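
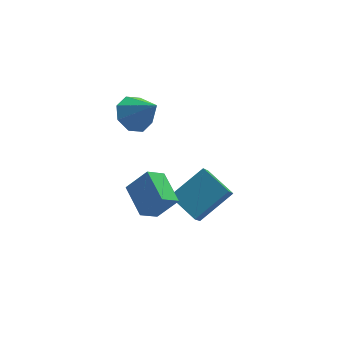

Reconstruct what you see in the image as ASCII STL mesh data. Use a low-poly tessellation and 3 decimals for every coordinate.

solid 
facet normal -0.341 -0.527 0.778
outer loop
vertex 3.036 -1.24 -2.923
vertex 2.276 0.172 -2.3
vertex 1.253 -1.714 -4.026
endloop
endfacet
facet normal 0.442 -0.821 -0.362
outer loop
vertex 1.784 -0.892 -5.24
vertex 3.036 -1.24 -2.923
vertex 1.253 -1.714 -4.026
endloop
endfacet
facet normal -0.341 -0.527 0.778
outer loop
vertex 1.253 -1.714 -4.026
vertex 2.276 0.172 -2.3
vertex 0.492 -0.303 -3.403
endloop
endfacet
facet normal -0.830 -0.221 -0.513
outer loop
vertex 0.492 -0.303 -3.403
vertex 1.784 -0.892 -5.24
vertex 1.253 -1.714 -4.026
endloop
endfacet
facet normal 0.830 0.221 0.512
outer loop
vertex 3.036 -1.24 -2.923
vertex 2.807 0.994 -3.514
vertex 2.276 0.172 -2.3
endloop
endfacet
facet normal 0.442 -0.820 -0.362
outer loop
vertex 3.568 -0.417 -4.137
vertex 3.036 -1.24 -2.923
vertex 1.784 -0.892 -5.24
endloop
endfacet
facet normal 0.829 0.221 0.513
outer loop
vertex 3.568 -0.417 -4.137
vertex 2.807 0.994 -3.514
vertex 3.036 -1.24 -2.923
endloop
endfacet
facet normal -0.442 0.821 0.362
outer loop
vertex 2.276 0.172 -2.3
vertex 2.807 0.994 -3.514
vertex 0.492 -0.303 -3.403
endloop
endfacet
facet normal -0.830 -0.220 -0.513
outer loop
vertex 1.024 0.52 -4.617
vertex 1.784 -0.892 -5.24
vertex 0.492 -0.303 -3.403
endloop
endfacet
facet normal -0.442 0.820 0.362
outer loop
vertex 0.492 -0.303 -3.403
vertex 2.807 0.994 -3.514
vertex 1.024 0.52 -4.617
endloop
endfacet
facet normal 0.341 0.527 -0.778
outer loop
vertex 1.024 0.52 -4.617
vertex 3.568 -0.417 -4.137
vertex 1.784 -0.892 -5.24
endloop
endfacet
facet normal 0.341 0.528 -0.778
outer loop
vertex 2.807 0.994 -3.514
vertex 3.568 -0.417 -4.137
vertex 1.024 0.52 -4.617
endloop
endfacet
facet normal -0.749 -0.234 0.619
outer loop
vertex -0.731 -3.022 -0.352
vertex -0.889 -1.365 0.082
vertex -1.688 -2.829 -1.437
endloop
endfacet
facet normal 0.092 -0.963 -0.253
outer loop
vertex -0.811 -2.555 -2.162
vertex -0.731 -3.022 -0.352
vertex -1.688 -2.829 -1.437
endloop
endfacet
facet normal -0.750 -0.233 0.619
outer loop
vertex -1.688 -2.829 -1.437
vertex -0.889 -1.365 0.082
vertex -1.846 -1.172 -1.004
endloop
endfacet
facet normal -0.656 0.132 -0.743
outer loop
vertex -1.846 -1.172 -1.004
vertex -0.811 -2.555 -2.162
vertex -1.688 -2.829 -1.437
endloop
endfacet
facet normal 0.656 -0.132 0.743
outer loop
vertex -0.731 -3.022 -0.352
vertex -0.012 -1.091 -0.643
vertex -0.889 -1.365 0.082
endloop
endfacet
facet normal 0.092 -0.963 -0.253
outer loop
vertex 0.146 -2.748 -1.076
vertex -0.731 -3.022 -0.352
vertex -0.811 -2.555 -2.162
endloop
endfacet
facet normal 0.655 -0.132 0.744
outer loop
vertex 0.146 -2.748 -1.076
vertex -0.012 -1.091 -0.643
vertex -0.731 -3.022 -0.352
endloop
endfacet
facet normal -0.092 0.963 0.252
outer loop
vertex -0.889 -1.365 0.082
vertex -0.012 -1.091 -0.643
vertex -1.846 -1.172 -1.004
endloop
endfacet
facet normal -0.655 0.132 -0.744
outer loop
vertex -0.969 -0.898 -1.728
vertex -0.811 -2.555 -2.162
vertex -1.846 -1.172 -1.004
endloop
endfacet
facet normal -0.092 0.963 0.253
outer loop
vertex -1.846 -1.172 -1.004
vertex -0.012 -1.091 -0.643
vertex -0.969 -0.898 -1.728
endloop
endfacet
facet normal 0.750 0.234 -0.619
outer loop
vertex -0.969 -0.898 -1.728
vertex 0.146 -2.748 -1.076
vertex -0.811 -2.555 -2.162
endloop
endfacet
facet normal 0.749 0.233 -0.620
outer loop
vertex -0.012 -1.091 -0.643
vertex 0.146 -2.748 -1.076
vertex -0.969 -0.898 -1.728
endloop
endfacet
facet normal -0.409 0.533 -0.740
outer loop
vertex 0.299 1.672 0.418
vertex -0.463 1.948 1.038
vertex 0.454 2.331 0.807
endloop
endfacet
facet normal 0.979 -0.189 -0.070
outer loop
vertex 0.299 1.672 0.418
vertex 0.454 2.331 0.807
vertex 0.303 0.952 2.422
endloop
endfacet
facet normal -0.409 0.533 -0.741
outer loop
vertex 0.454 2.331 0.807
vertex -0.463 1.948 1.038
vertex 0.072 2.766 1.331
endloop
endfacet
facet normal 0.872 0.329 0.362
outer loop
vertex 0.454 2.331 0.807
vertex 0.072 2.766 1.331
vertex 0.303 0.952 2.422
endloop
endfacet
facet normal -0.409 0.533 -0.741
outer loop
vertex 0.072 2.766 1.331
vertex -0.463 1.948 1.038
vertex -0.623 2.722 1.683
endloop
endfacet
facet normal 0.361 0.514 0.778
outer loop
vertex 0.072 2.766 1.331
vertex -0.623 2.722 1.683
vertex 0.303 0.952 2.422
endloop
endfacet
facet normal -0.409 0.533 -0.741
outer loop
vertex -0.623 2.722 1.683
vertex -0.463 1.948 1.038
vertex -1.224 2.225 1.657
endloop
endfacet
facet normal -0.253 0.257 0.933
outer loop
vertex -0.623 2.722 1.683
vertex -1.224 2.225 1.657
vertex 0.303 0.952 2.422
endloop
endfacet
facet normal -0.409 0.533 -0.741
outer loop
vertex -1.224 2.225 1.657
vertex -0.463 1.948 1.038
vertex -1.379 1.566 1.269
endloop
endfacet
facet normal -0.611 -0.290 0.737
outer loop
vertex -1.224 2.225 1.657
vertex -1.379 1.566 1.269
vertex 0.303 0.952 2.422
endloop
endfacet
facet normal -0.409 0.533 -0.740
outer loop
vertex -1.379 1.566 1.269
vertex -0.463 1.948 1.038
vertex -0.998 1.131 0.745
endloop
endfacet
facet normal -0.504 -0.808 0.305
outer loop
vertex -1.379 1.566 1.269
vertex -0.998 1.131 0.745
vertex 0.303 0.952 2.422
endloop
endfacet
facet normal -0.409 0.533 -0.740
outer loop
vertex -0.998 1.131 0.745
vertex -0.463 1.948 1.038
vertex -0.302 1.175 0.392
endloop
endfacet
facet normal 0.006 -0.994 -0.111
outer loop
vertex -0.998 1.131 0.745
vertex -0.302 1.175 0.392
vertex 0.303 0.952 2.422
endloop
endfacet
facet normal -0.409 0.533 -0.740
outer loop
vertex -0.302 1.175 0.392
vertex -0.463 1.948 1.038
vertex 0.299 1.672 0.418
endloop
endfacet
facet normal 0.621 -0.737 -0.266
outer loop
vertex -0.302 1.175 0.392
vertex 0.299 1.672 0.418
vertex 0.303 0.952 2.422
endloop
endfacet

endsolid


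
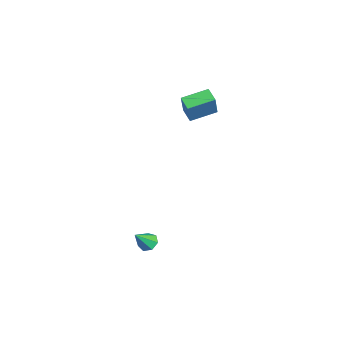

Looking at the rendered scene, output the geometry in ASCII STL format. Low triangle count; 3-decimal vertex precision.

solid 
facet normal -0.389 0.532 -0.752
outer loop
vertex 3.683 -2.117 -4.852
vertex 3.26 -1.8 -4.409
vertex 3.895 -1.614 -4.606
endloop
endfacet
facet normal 0.934 -0.298 -0.197
outer loop
vertex 3.683 -2.117 -4.852
vertex 3.895 -1.614 -4.606
vertex 3.86 -2.62 -3.251
endloop
endfacet
facet normal -0.389 0.533 -0.752
outer loop
vertex 3.895 -1.614 -4.606
vertex 3.26 -1.8 -4.409
vertex 3.629 -1.251 -4.211
endloop
endfacet
facet normal 0.894 0.348 0.282
outer loop
vertex 3.895 -1.614 -4.606
vertex 3.629 -1.251 -4.211
vertex 3.86 -2.62 -3.251
endloop
endfacet
facet normal -0.390 0.533 -0.751
outer loop
vertex 3.629 -1.251 -4.211
vertex 3.26 -1.8 -4.409
vertex 3.085 -1.302 -3.965
endloop
endfacet
facet normal 0.289 0.582 0.760
outer loop
vertex 3.629 -1.251 -4.211
vertex 3.085 -1.302 -3.965
vertex 3.86 -2.62 -3.251
endloop
endfacet
facet normal -0.388 0.534 -0.751
outer loop
vertex 3.085 -1.302 -3.965
vertex 3.26 -1.8 -4.409
vertex 2.673 -1.727 -4.054
endloop
endfacet
facet normal -0.423 0.226 0.877
outer loop
vertex 3.085 -1.302 -3.965
vertex 2.673 -1.727 -4.054
vertex 3.86 -2.62 -3.251
endloop
endfacet
facet normal -0.389 0.532 -0.752
outer loop
vertex 2.673 -1.727 -4.054
vertex 3.26 -1.8 -4.409
vertex 2.704 -2.208 -4.41
endloop
endfacet
facet normal -0.707 -0.449 0.546
outer loop
vertex 2.673 -1.727 -4.054
vertex 2.704 -2.208 -4.41
vertex 3.86 -2.62 -3.251
endloop
endfacet
facet normal -0.389 0.532 -0.752
outer loop
vertex 2.704 -2.208 -4.41
vertex 3.26 -1.8 -4.409
vertex 3.153 -2.381 -4.765
endloop
endfacet
facet normal -0.349 -0.937 0.015
outer loop
vertex 2.704 -2.208 -4.41
vertex 3.153 -2.381 -4.765
vertex 3.86 -2.62 -3.251
endloop
endfacet
facet normal -0.389 0.532 -0.752
outer loop
vertex 3.153 -2.381 -4.765
vertex 3.26 -1.8 -4.409
vertex 3.683 -2.117 -4.852
endloop
endfacet
facet normal 0.381 -0.869 -0.315
outer loop
vertex 3.153 -2.381 -4.765
vertex 3.683 -2.117 -4.852
vertex 3.86 -2.62 -3.251
endloop
endfacet
facet normal -0.873 -0.296 0.386
outer loop
vertex -1.939 0.689 4.66
vertex -2.321 2.391 5.101
vertex -2.719 0.924 3.077
endloop
endfacet
facet normal 0.212 -0.946 -0.245
outer loop
vertex -1.819 1.229 2.679
vertex -1.939 0.689 4.66
vertex -2.719 0.924 3.077
endloop
endfacet
facet normal -0.873 -0.296 0.386
outer loop
vertex -2.719 0.924 3.077
vertex -2.321 2.391 5.101
vertex -3.101 2.626 3.518
endloop
endfacet
facet normal -0.438 0.132 -0.889
outer loop
vertex -3.101 2.626 3.518
vertex -1.819 1.229 2.679
vertex -2.719 0.924 3.077
endloop
endfacet
facet normal 0.438 -0.132 0.889
outer loop
vertex -1.939 0.689 4.66
vertex -1.421 2.696 4.703
vertex -2.321 2.391 5.101
endloop
endfacet
facet normal 0.212 -0.946 -0.245
outer loop
vertex -1.039 0.994 4.262
vertex -1.939 0.689 4.66
vertex -1.819 1.229 2.679
endloop
endfacet
facet normal 0.438 -0.132 0.889
outer loop
vertex -1.039 0.994 4.262
vertex -1.421 2.696 4.703
vertex -1.939 0.689 4.66
endloop
endfacet
facet normal -0.212 0.946 0.245
outer loop
vertex -2.321 2.391 5.101
vertex -1.421 2.696 4.703
vertex -3.101 2.626 3.518
endloop
endfacet
facet normal -0.438 0.132 -0.889
outer loop
vertex -2.201 2.931 3.12
vertex -1.819 1.229 2.679
vertex -3.101 2.626 3.518
endloop
endfacet
facet normal -0.212 0.946 0.245
outer loop
vertex -3.101 2.626 3.518
vertex -1.421 2.696 4.703
vertex -2.201 2.931 3.12
endloop
endfacet
facet normal 0.873 0.296 -0.386
outer loop
vertex -2.201 2.931 3.12
vertex -1.039 0.994 4.262
vertex -1.819 1.229 2.679
endloop
endfacet
facet normal 0.873 0.296 -0.386
outer loop
vertex -1.421 2.696 4.703
vertex -1.039 0.994 4.262
vertex -2.201 2.931 3.12
endloop
endfacet

endsolid


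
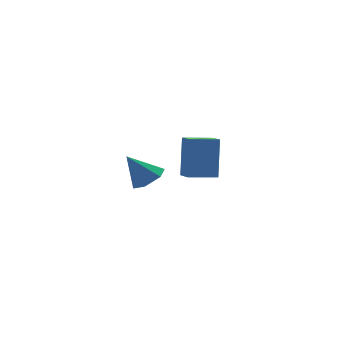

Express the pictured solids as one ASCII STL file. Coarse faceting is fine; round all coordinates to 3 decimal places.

solid 
facet normal 0.528 -0.253 -0.811
outer loop
vertex -1.485 -1.862 1.221
vertex -2.103 -1.801 0.8
vertex -1.659 -1.205 0.903
endloop
endfacet
facet normal 0.526 0.479 0.702
outer loop
vertex -1.485 -1.862 1.221
vertex -1.659 -1.205 0.903
vertex -2.857 -1.439 1.96
endloop
endfacet
facet normal 0.528 -0.253 -0.811
outer loop
vertex -1.659 -1.205 0.903
vertex -2.103 -1.801 0.8
vertex -2.277 -1.145 0.482
endloop
endfacet
facet normal -0.030 0.983 0.184
outer loop
vertex -1.659 -1.205 0.903
vertex -2.277 -1.145 0.482
vertex -2.857 -1.439 1.96
endloop
endfacet
facet normal 0.528 -0.253 -0.810
outer loop
vertex -2.277 -1.145 0.482
vertex -2.103 -1.801 0.8
vertex -2.72 -1.741 0.379
endloop
endfacet
facet normal -0.774 0.607 -0.183
outer loop
vertex -2.277 -1.145 0.482
vertex -2.72 -1.741 0.379
vertex -2.857 -1.439 1.96
endloop
endfacet
facet normal 0.528 -0.255 -0.810
outer loop
vertex -2.72 -1.741 0.379
vertex -2.103 -1.801 0.8
vertex -2.547 -2.397 0.698
endloop
endfacet
facet normal -0.963 -0.269 -0.032
outer loop
vertex -2.72 -1.741 0.379
vertex -2.547 -2.397 0.698
vertex -2.857 -1.439 1.96
endloop
endfacet
facet normal 0.527 -0.254 -0.811
outer loop
vertex -2.547 -2.397 0.698
vertex -2.103 -1.801 0.8
vertex -1.929 -2.458 1.119
endloop
endfacet
facet normal -0.408 -0.773 0.486
outer loop
vertex -2.547 -2.397 0.698
vertex -1.929 -2.458 1.119
vertex -2.857 -1.439 1.96
endloop
endfacet
facet normal 0.527 -0.254 -0.811
outer loop
vertex -1.929 -2.458 1.119
vertex -2.103 -1.801 0.8
vertex -1.485 -1.862 1.221
endloop
endfacet
facet normal 0.337 -0.397 0.853
outer loop
vertex -1.929 -2.458 1.119
vertex -1.485 -1.862 1.221
vertex -2.857 -1.439 1.96
endloop
endfacet
facet normal -0.981 0.155 0.115
outer loop
vertex 1.963 3.211 0.445
vertex 2.085 4.179 0.183
vertex 1.659 2.726 -1.492
endloop
endfacet
facet normal -0.121 -0.958 0.259
outer loop
vertex 2.955 2.521 -1.643
vertex 1.963 3.211 0.445
vertex 1.659 2.726 -1.492
endloop
endfacet
facet normal -0.981 0.156 0.115
outer loop
vertex 1.659 2.726 -1.492
vertex 2.085 4.179 0.183
vertex 1.782 3.694 -1.754
endloop
endfacet
facet normal -0.150 -0.241 -0.959
outer loop
vertex 1.782 3.694 -1.754
vertex 2.955 2.521 -1.643
vertex 1.659 2.726 -1.492
endloop
endfacet
facet normal 0.150 0.241 0.959
outer loop
vertex 1.963 3.211 0.445
vertex 3.381 3.974 0.032
vertex 2.085 4.179 0.183
endloop
endfacet
facet normal -0.121 -0.958 0.259
outer loop
vertex 3.258 3.006 0.294
vertex 1.963 3.211 0.445
vertex 2.955 2.521 -1.643
endloop
endfacet
facet normal 0.150 0.241 0.959
outer loop
vertex 3.258 3.006 0.294
vertex 3.381 3.974 0.032
vertex 1.963 3.211 0.445
endloop
endfacet
facet normal 0.121 0.958 -0.259
outer loop
vertex 2.085 4.179 0.183
vertex 3.381 3.974 0.032
vertex 1.782 3.694 -1.754
endloop
endfacet
facet normal -0.150 -0.241 -0.959
outer loop
vertex 3.077 3.489 -1.905
vertex 2.955 2.521 -1.643
vertex 1.782 3.694 -1.754
endloop
endfacet
facet normal 0.121 0.958 -0.259
outer loop
vertex 1.782 3.694 -1.754
vertex 3.381 3.974 0.032
vertex 3.077 3.489 -1.905
endloop
endfacet
facet normal 0.981 -0.155 -0.115
outer loop
vertex 3.077 3.489 -1.905
vertex 3.258 3.006 0.294
vertex 2.955 2.521 -1.643
endloop
endfacet
facet normal 0.981 -0.156 -0.115
outer loop
vertex 3.381 3.974 0.032
vertex 3.258 3.006 0.294
vertex 3.077 3.489 -1.905
endloop
endfacet

endsolid


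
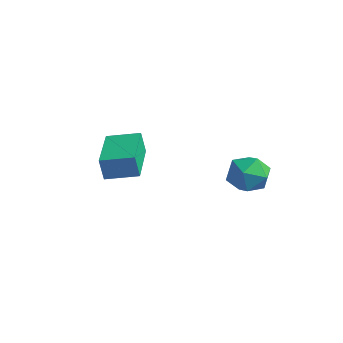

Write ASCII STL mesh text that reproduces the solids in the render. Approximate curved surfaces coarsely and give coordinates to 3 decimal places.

solid 
facet normal -0.010 0.772 0.635
outer loop
vertex 4.119 0.76 3.228
vertex 3.281 0.505 3.525
vertex 4.039 0.174 3.939
endloop
endfacet
facet normal 0.657 0.544 0.522
outer loop
vertex 4.119 0.76 3.228
vertex 4.039 0.174 3.939
vertex 4.679 0.026 3.288
endloop
endfacet
facet normal 0.789 0.588 -0.177
outer loop
vertex 4.119 0.76 3.228
vertex 4.679 0.026 3.288
vertex 4.317 0.266 2.471
endloop
endfacet
facet normal 0.204 0.843 -0.497
outer loop
vertex 4.119 0.76 3.228
vertex 4.317 0.266 2.471
vertex 3.453 0.562 2.618
endloop
endfacet
facet normal -0.289 0.957 0.005
outer loop
vertex 4.119 0.76 3.228
vertex 3.453 0.562 2.618
vertex 3.281 0.505 3.525
endloop
endfacet
facet normal 0.689 -0.144 0.710
outer loop
vertex 4.679 0.026 3.288
vertex 4.039 0.174 3.939
vertex 4.187 -0.682 3.622
endloop
endfacet
facet normal -0.389 0.226 0.893
outer loop
vertex 4.039 0.174 3.939
vertex 3.281 0.505 3.525
vertex 3.323 -0.386 3.769
endloop
endfacet
facet normal -0.842 0.525 -0.127
outer loop
vertex 3.281 0.505 3.525
vertex 3.453 0.562 2.618
vertex 2.961 -0.146 2.952
endloop
endfacet
facet normal -0.043 0.340 -0.939
outer loop
vertex 3.453 0.562 2.618
vertex 4.317 0.266 2.471
vertex 3.601 -0.294 2.301
endloop
endfacet
facet normal 0.904 -0.073 -0.422
outer loop
vertex 4.317 0.266 2.471
vertex 4.679 0.026 3.288
vertex 4.359 -0.625 2.715
endloop
endfacet
facet normal -0.204 -0.843 0.497
outer loop
vertex 3.521 -0.88 3.012
vertex 4.187 -0.682 3.622
vertex 3.323 -0.386 3.769
endloop
endfacet
facet normal -0.789 -0.588 0.177
outer loop
vertex 3.521 -0.88 3.012
vertex 3.323 -0.386 3.769
vertex 2.961 -0.146 2.952
endloop
endfacet
facet normal -0.657 -0.544 -0.522
outer loop
vertex 3.521 -0.88 3.012
vertex 2.961 -0.146 2.952
vertex 3.601 -0.294 2.301
endloop
endfacet
facet normal 0.010 -0.772 -0.635
outer loop
vertex 3.521 -0.88 3.012
vertex 3.601 -0.294 2.301
vertex 4.359 -0.625 2.715
endloop
endfacet
facet normal 0.289 -0.957 -0.005
outer loop
vertex 3.521 -0.88 3.012
vertex 4.359 -0.625 2.715
vertex 4.187 -0.682 3.622
endloop
endfacet
facet normal 0.043 -0.340 0.939
outer loop
vertex 3.323 -0.386 3.769
vertex 4.187 -0.682 3.622
vertex 4.039 0.174 3.939
endloop
endfacet
facet normal -0.904 0.073 0.422
outer loop
vertex 2.961 -0.146 2.952
vertex 3.323 -0.386 3.769
vertex 3.281 0.505 3.525
endloop
endfacet
facet normal -0.689 0.144 -0.710
outer loop
vertex 3.601 -0.294 2.301
vertex 2.961 -0.146 2.952
vertex 3.453 0.562 2.618
endloop
endfacet
facet normal 0.389 -0.226 -0.893
outer loop
vertex 4.359 -0.625 2.715
vertex 3.601 -0.294 2.301
vertex 4.317 0.266 2.471
endloop
endfacet
facet normal 0.842 -0.525 0.127
outer loop
vertex 4.187 -0.682 3.622
vertex 4.359 -0.625 2.715
vertex 4.679 0.026 3.288
endloop
endfacet
facet normal -0.686 0.727 -0.005
outer loop
vertex -1.389 -2.338 3.708
vertex -0.445 -1.446 3.945
vertex -1.257 -2.22 2.744
endloop
endfacet
facet normal -0.715 -0.675 -0.181
outer loop
vertex 0.245 -3.814 2.755
vertex -1.389 -2.338 3.708
vertex -1.257 -2.22 2.744
endloop
endfacet
facet normal -0.686 0.728 -0.006
outer loop
vertex -1.257 -2.22 2.744
vertex -0.445 -1.446 3.945
vertex -0.313 -1.329 2.981
endloop
endfacet
facet normal 0.134 0.120 -0.984
outer loop
vertex -0.313 -1.329 2.981
vertex 0.245 -3.814 2.755
vertex -1.257 -2.22 2.744
endloop
endfacet
facet normal -0.134 -0.120 0.984
outer loop
vertex -1.389 -2.338 3.708
vertex 1.057 -3.04 3.956
vertex -0.445 -1.446 3.945
endloop
endfacet
facet normal -0.715 -0.675 -0.180
outer loop
vertex 0.113 -3.931 3.719
vertex -1.389 -2.338 3.708
vertex 0.245 -3.814 2.755
endloop
endfacet
facet normal -0.134 -0.120 0.984
outer loop
vertex 0.113 -3.931 3.719
vertex 1.057 -3.04 3.956
vertex -1.389 -2.338 3.708
endloop
endfacet
facet normal 0.715 0.675 0.180
outer loop
vertex -0.445 -1.446 3.945
vertex 1.057 -3.04 3.956
vertex -0.313 -1.329 2.981
endloop
endfacet
facet normal 0.134 0.120 -0.984
outer loop
vertex 1.189 -2.922 2.992
vertex 0.245 -3.814 2.755
vertex -0.313 -1.329 2.981
endloop
endfacet
facet normal 0.715 0.675 0.181
outer loop
vertex -0.313 -1.329 2.981
vertex 1.057 -3.04 3.956
vertex 1.189 -2.922 2.992
endloop
endfacet
facet normal 0.686 -0.728 0.006
outer loop
vertex 1.189 -2.922 2.992
vertex 0.113 -3.931 3.719
vertex 0.245 -3.814 2.755
endloop
endfacet
facet normal 0.686 -0.728 0.005
outer loop
vertex 1.057 -3.04 3.956
vertex 0.113 -3.931 3.719
vertex 1.189 -2.922 2.992
endloop
endfacet

endsolid


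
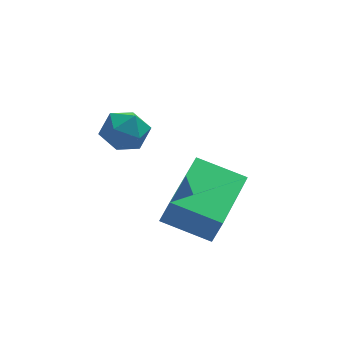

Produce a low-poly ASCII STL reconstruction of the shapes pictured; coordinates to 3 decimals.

solid 
facet normal -0.856 0.397 0.331
outer loop
vertex 1.301 0.009 -1.791
vertex 2.181 1.75 -1.603
vertex 1.083 0.205 -2.589
endloop
endfacet
facet normal -0.448 -0.889 -0.096
outer loop
vertex 2.239 -0.33 -3.037
vertex 1.301 0.009 -1.791
vertex 1.083 0.205 -2.589
endloop
endfacet
facet normal -0.856 0.397 0.332
outer loop
vertex 1.083 0.205 -2.589
vertex 2.181 1.75 -1.603
vertex 1.963 1.947 -2.401
endloop
endfacet
facet normal -0.257 0.231 -0.938
outer loop
vertex 1.963 1.947 -2.401
vertex 2.239 -0.33 -3.037
vertex 1.083 0.205 -2.589
endloop
endfacet
facet normal 0.257 -0.231 0.938
outer loop
vertex 1.301 0.009 -1.791
vertex 3.337 1.215 -2.051
vertex 2.181 1.75 -1.603
endloop
endfacet
facet normal -0.449 -0.888 -0.097
outer loop
vertex 2.457 -0.527 -2.239
vertex 1.301 0.009 -1.791
vertex 2.239 -0.33 -3.037
endloop
endfacet
facet normal 0.257 -0.231 0.939
outer loop
vertex 2.457 -0.527 -2.239
vertex 3.337 1.215 -2.051
vertex 1.301 0.009 -1.791
endloop
endfacet
facet normal 0.449 0.888 0.097
outer loop
vertex 2.181 1.75 -1.603
vertex 3.337 1.215 -2.051
vertex 1.963 1.947 -2.401
endloop
endfacet
facet normal -0.257 0.231 -0.939
outer loop
vertex 3.119 1.411 -2.849
vertex 2.239 -0.33 -3.037
vertex 1.963 1.947 -2.401
endloop
endfacet
facet normal 0.449 0.888 0.096
outer loop
vertex 1.963 1.947 -2.401
vertex 3.337 1.215 -2.051
vertex 3.119 1.411 -2.849
endloop
endfacet
facet normal 0.856 -0.397 -0.332
outer loop
vertex 3.119 1.411 -2.849
vertex 2.457 -0.527 -2.239
vertex 2.239 -0.33 -3.037
endloop
endfacet
facet normal 0.856 -0.397 -0.331
outer loop
vertex 3.337 1.215 -2.051
vertex 2.457 -0.527 -2.239
vertex 3.119 1.411 -2.849
endloop
endfacet
facet normal -0.817 0.533 0.221
outer loop
vertex 0.097 1.245 0.195
vertex -0.239 0.703 0.26
vertex 0.063 0.956 0.766
endloop
endfacet
facet normal -0.227 0.874 0.429
outer loop
vertex 0.097 1.245 0.195
vertex 0.063 0.956 0.766
vertex 0.62 1.2 0.563
endloop
endfacet
facet normal 0.185 0.972 -0.144
outer loop
vertex 0.097 1.245 0.195
vertex 0.62 1.2 0.563
vertex 0.663 1.098 -0.069
endloop
endfacet
facet normal -0.151 0.690 -0.708
outer loop
vertex 0.097 1.245 0.195
vertex 0.663 1.098 -0.069
vertex 0.132 0.79 -0.256
endloop
endfacet
facet normal -0.769 0.419 -0.482
outer loop
vertex 0.097 1.245 0.195
vertex 0.132 0.79 -0.256
vertex -0.239 0.703 0.26
endloop
endfacet
facet normal 0.124 0.452 0.884
outer loop
vertex 0.62 1.2 0.563
vertex 0.063 0.956 0.766
vertex 0.608 0.63 0.856
endloop
endfacet
facet normal -0.831 -0.102 0.547
outer loop
vertex 0.063 0.956 0.766
vertex -0.239 0.703 0.26
vertex 0.077 0.322 0.669
endloop
endfacet
facet normal -0.754 -0.288 -0.591
outer loop
vertex -0.239 0.703 0.26
vertex 0.132 0.79 -0.256
vertex 0.12 0.22 0.037
endloop
endfacet
facet normal 0.249 0.152 -0.957
outer loop
vertex 0.132 0.79 -0.256
vertex 0.663 1.098 -0.069
vertex 0.677 0.464 -0.166
endloop
endfacet
facet normal 0.792 0.609 -0.044
outer loop
vertex 0.663 1.098 -0.069
vertex 0.62 1.2 0.563
vertex 0.979 0.717 0.34
endloop
endfacet
facet normal 0.151 -0.690 0.708
outer loop
vertex 0.643 0.175 0.405
vertex 0.608 0.63 0.856
vertex 0.077 0.322 0.669
endloop
endfacet
facet normal -0.185 -0.972 0.144
outer loop
vertex 0.643 0.175 0.405
vertex 0.077 0.322 0.669
vertex 0.12 0.22 0.037
endloop
endfacet
facet normal 0.227 -0.874 -0.429
outer loop
vertex 0.643 0.175 0.405
vertex 0.12 0.22 0.037
vertex 0.677 0.464 -0.166
endloop
endfacet
facet normal 0.817 -0.533 -0.221
outer loop
vertex 0.643 0.175 0.405
vertex 0.677 0.464 -0.166
vertex 0.979 0.717 0.34
endloop
endfacet
facet normal 0.769 -0.419 0.482
outer loop
vertex 0.643 0.175 0.405
vertex 0.979 0.717 0.34
vertex 0.608 0.63 0.856
endloop
endfacet
facet normal -0.249 -0.152 0.957
outer loop
vertex 0.077 0.322 0.669
vertex 0.608 0.63 0.856
vertex 0.063 0.956 0.766
endloop
endfacet
facet normal -0.792 -0.609 0.044
outer loop
vertex 0.12 0.22 0.037
vertex 0.077 0.322 0.669
vertex -0.239 0.703 0.26
endloop
endfacet
facet normal -0.124 -0.452 -0.884
outer loop
vertex 0.677 0.464 -0.166
vertex 0.12 0.22 0.037
vertex 0.132 0.79 -0.256
endloop
endfacet
facet normal 0.831 0.102 -0.547
outer loop
vertex 0.979 0.717 0.34
vertex 0.677 0.464 -0.166
vertex 0.663 1.098 -0.069
endloop
endfacet
facet normal 0.754 0.288 0.591
outer loop
vertex 0.608 0.63 0.856
vertex 0.979 0.717 0.34
vertex 0.62 1.2 0.563
endloop
endfacet

endsolid


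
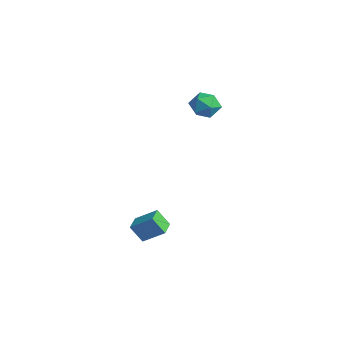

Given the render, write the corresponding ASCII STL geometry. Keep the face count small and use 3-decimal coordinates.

solid 
facet normal -0.764 0.645 0.019
outer loop
vertex -3.107 -0.501 -3.166
vertex -2.414 0.299 -2.447
vertex -2.739 -0.04 -4.035
endloop
endfacet
facet normal -0.542 -0.625 -0.561
outer loop
vertex -2.006 -0.659 -4.053
vertex -3.107 -0.501 -3.166
vertex -2.739 -0.04 -4.035
endloop
endfacet
facet normal -0.764 0.645 0.019
outer loop
vertex -2.739 -0.04 -4.035
vertex -2.414 0.299 -2.447
vertex -2.046 0.76 -3.315
endloop
endfacet
facet normal 0.351 0.440 -0.827
outer loop
vertex -2.046 0.76 -3.315
vertex -2.006 -0.659 -4.053
vertex -2.739 -0.04 -4.035
endloop
endfacet
facet normal -0.351 -0.439 0.827
outer loop
vertex -3.107 -0.501 -3.166
vertex -1.681 -0.32 -2.465
vertex -2.414 0.299 -2.447
endloop
endfacet
facet normal -0.542 -0.625 -0.562
outer loop
vertex -2.374 -1.12 -3.185
vertex -3.107 -0.501 -3.166
vertex -2.006 -0.659 -4.053
endloop
endfacet
facet normal -0.350 -0.440 0.827
outer loop
vertex -2.374 -1.12 -3.185
vertex -1.681 -0.32 -2.465
vertex -3.107 -0.501 -3.166
endloop
endfacet
facet normal 0.542 0.625 0.562
outer loop
vertex -2.414 0.299 -2.447
vertex -1.681 -0.32 -2.465
vertex -2.046 0.76 -3.315
endloop
endfacet
facet normal 0.350 0.440 -0.827
outer loop
vertex -1.313 0.141 -3.334
vertex -2.006 -0.659 -4.053
vertex -2.046 0.76 -3.315
endloop
endfacet
facet normal 0.542 0.625 0.561
outer loop
vertex -2.046 0.76 -3.315
vertex -1.681 -0.32 -2.465
vertex -1.313 0.141 -3.334
endloop
endfacet
facet normal 0.764 -0.645 -0.019
outer loop
vertex -1.313 0.141 -3.334
vertex -2.374 -1.12 -3.185
vertex -2.006 -0.659 -4.053
endloop
endfacet
facet normal 0.764 -0.645 -0.019
outer loop
vertex -1.681 -0.32 -2.465
vertex -2.374 -1.12 -3.185
vertex -1.313 0.141 -3.334
endloop
endfacet
facet normal -0.850 0.425 0.310
outer loop
vertex -4.233 4.237 3.183
vertex -4.669 3.64 2.806
vertex -4.429 3.544 3.595
endloop
endfacet
facet normal -0.320 0.549 0.772
outer loop
vertex -4.233 4.237 3.183
vertex -4.429 3.544 3.595
vertex -3.671 3.873 3.675
endloop
endfacet
facet normal 0.203 0.884 0.422
outer loop
vertex -4.233 4.237 3.183
vertex -3.671 3.873 3.675
vertex -3.443 4.174 2.935
endloop
endfacet
facet normal -0.004 0.966 -0.257
outer loop
vertex -4.233 4.237 3.183
vertex -3.443 4.174 2.935
vertex -4.059 4.029 2.398
endloop
endfacet
facet normal -0.654 0.683 -0.326
outer loop
vertex -4.233 4.237 3.183
vertex -4.059 4.029 2.398
vertex -4.669 3.64 2.806
endloop
endfacet
facet normal -0.070 -0.081 0.994
outer loop
vertex -3.671 3.873 3.675
vertex -4.429 3.544 3.595
vertex -3.761 3.051 3.602
endloop
endfacet
facet normal -0.927 -0.281 0.248
outer loop
vertex -4.429 3.544 3.595
vertex -4.669 3.64 2.806
vertex -4.377 2.906 3.065
endloop
endfacet
facet normal -0.609 0.136 -0.781
outer loop
vertex -4.669 3.64 2.806
vertex -4.059 4.029 2.398
vertex -4.149 3.207 2.325
endloop
endfacet
facet normal 0.445 0.593 -0.671
outer loop
vertex -4.059 4.029 2.398
vertex -3.443 4.174 2.935
vertex -3.391 3.536 2.405
endloop
endfacet
facet normal 0.778 0.460 0.427
outer loop
vertex -3.443 4.174 2.935
vertex -3.671 3.873 3.675
vertex -3.151 3.44 3.194
endloop
endfacet
facet normal 0.004 -0.966 0.257
outer loop
vertex -3.587 2.843 2.817
vertex -3.761 3.051 3.602
vertex -4.377 2.906 3.065
endloop
endfacet
facet normal -0.203 -0.884 -0.422
outer loop
vertex -3.587 2.843 2.817
vertex -4.377 2.906 3.065
vertex -4.149 3.207 2.325
endloop
endfacet
facet normal 0.320 -0.549 -0.772
outer loop
vertex -3.587 2.843 2.817
vertex -4.149 3.207 2.325
vertex -3.391 3.536 2.405
endloop
endfacet
facet normal 0.850 -0.425 -0.310
outer loop
vertex -3.587 2.843 2.817
vertex -3.391 3.536 2.405
vertex -3.151 3.44 3.194
endloop
endfacet
facet normal 0.654 -0.683 0.326
outer loop
vertex -3.587 2.843 2.817
vertex -3.151 3.44 3.194
vertex -3.761 3.051 3.602
endloop
endfacet
facet normal -0.445 -0.593 0.671
outer loop
vertex -4.377 2.906 3.065
vertex -3.761 3.051 3.602
vertex -4.429 3.544 3.595
endloop
endfacet
facet normal -0.778 -0.460 -0.427
outer loop
vertex -4.149 3.207 2.325
vertex -4.377 2.906 3.065
vertex -4.669 3.64 2.806
endloop
endfacet
facet normal 0.070 0.081 -0.994
outer loop
vertex -3.391 3.536 2.405
vertex -4.149 3.207 2.325
vertex -4.059 4.029 2.398
endloop
endfacet
facet normal 0.927 0.281 -0.248
outer loop
vertex -3.151 3.44 3.194
vertex -3.391 3.536 2.405
vertex -3.443 4.174 2.935
endloop
endfacet
facet normal 0.609 -0.136 0.781
outer loop
vertex -3.761 3.051 3.602
vertex -3.151 3.44 3.194
vertex -3.671 3.873 3.675
endloop
endfacet

endsolid


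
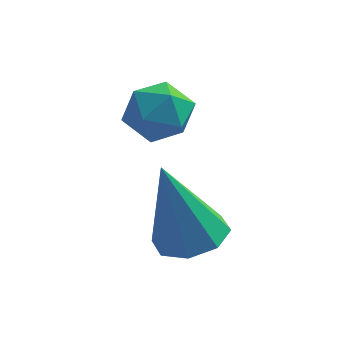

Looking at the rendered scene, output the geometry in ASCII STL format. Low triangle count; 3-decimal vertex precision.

solid 
facet normal -0.964 0.112 0.240
outer loop
vertex 0.721 1.512 -0.815
vertex 0.922 1.713 -0.102
vertex 0.849 2.25 -0.646
endloop
endfacet
facet normal -0.855 0.252 -0.453
outer loop
vertex 0.721 1.512 -0.815
vertex 0.849 2.25 -0.646
vertex 1.111 1.956 -1.305
endloop
endfacet
facet normal -0.570 -0.329 -0.752
outer loop
vertex 0.721 1.512 -0.815
vertex 1.111 1.956 -1.305
vertex 1.345 1.238 -1.168
endloop
endfacet
facet normal -0.503 -0.829 -0.246
outer loop
vertex 0.721 1.512 -0.815
vertex 1.345 1.238 -1.168
vertex 1.229 1.088 -0.425
endloop
endfacet
facet normal -0.746 -0.556 0.367
outer loop
vertex 0.721 1.512 -0.815
vertex 1.229 1.088 -0.425
vertex 0.922 1.713 -0.102
endloop
endfacet
facet normal -0.379 0.780 -0.498
outer loop
vertex 1.111 1.956 -1.305
vertex 0.849 2.25 -0.646
vertex 1.551 2.432 -0.895
endloop
endfacet
facet normal -0.554 0.554 0.621
outer loop
vertex 0.849 2.25 -0.646
vertex 0.922 1.713 -0.102
vertex 1.435 2.282 -0.152
endloop
endfacet
facet normal -0.201 -0.526 0.826
outer loop
vertex 0.922 1.713 -0.102
vertex 1.229 1.088 -0.425
vertex 1.669 1.564 -0.015
endloop
endfacet
facet normal 0.192 -0.967 -0.165
outer loop
vertex 1.229 1.088 -0.425
vertex 1.345 1.238 -1.168
vertex 1.931 1.27 -0.674
endloop
endfacet
facet normal 0.082 -0.161 -0.984
outer loop
vertex 1.345 1.238 -1.168
vertex 1.111 1.956 -1.305
vertex 1.858 1.807 -1.218
endloop
endfacet
facet normal 0.503 0.829 0.246
outer loop
vertex 2.059 2.008 -0.505
vertex 1.551 2.432 -0.895
vertex 1.435 2.282 -0.152
endloop
endfacet
facet normal 0.570 0.329 0.752
outer loop
vertex 2.059 2.008 -0.505
vertex 1.435 2.282 -0.152
vertex 1.669 1.564 -0.015
endloop
endfacet
facet normal 0.855 -0.252 0.453
outer loop
vertex 2.059 2.008 -0.505
vertex 1.669 1.564 -0.015
vertex 1.931 1.27 -0.674
endloop
endfacet
facet normal 0.964 -0.112 -0.240
outer loop
vertex 2.059 2.008 -0.505
vertex 1.931 1.27 -0.674
vertex 1.858 1.807 -1.218
endloop
endfacet
facet normal 0.746 0.556 -0.367
outer loop
vertex 2.059 2.008 -0.505
vertex 1.858 1.807 -1.218
vertex 1.551 2.432 -0.895
endloop
endfacet
facet normal -0.192 0.967 0.165
outer loop
vertex 1.435 2.282 -0.152
vertex 1.551 2.432 -0.895
vertex 0.849 2.25 -0.646
endloop
endfacet
facet normal -0.082 0.161 0.984
outer loop
vertex 1.669 1.564 -0.015
vertex 1.435 2.282 -0.152
vertex 0.922 1.713 -0.102
endloop
endfacet
facet normal 0.379 -0.780 0.498
outer loop
vertex 1.931 1.27 -0.674
vertex 1.669 1.564 -0.015
vertex 1.229 1.088 -0.425
endloop
endfacet
facet normal 0.554 -0.554 -0.621
outer loop
vertex 1.858 1.807 -1.218
vertex 1.931 1.27 -0.674
vertex 1.345 1.238 -1.168
endloop
endfacet
facet normal 0.201 0.526 -0.826
outer loop
vertex 1.551 2.432 -0.895
vertex 1.858 1.807 -1.218
vertex 1.111 1.956 -1.305
endloop
endfacet
facet normal 0.268 0.056 -0.962
outer loop
vertex 2.896 -0.247 -2.817
vertex 2.313 0.237 -2.951
vertex 3.05 0.317 -2.741
endloop
endfacet
facet normal 0.787 -0.288 0.545
outer loop
vertex 2.896 -0.247 -2.817
vertex 3.05 0.317 -2.741
vertex 1.767 0.123 -0.989
endloop
endfacet
facet normal 0.268 0.055 -0.962
outer loop
vertex 3.05 0.317 -2.741
vertex 2.313 0.237 -2.951
vertex 2.771 0.834 -2.789
endloop
endfacet
facet normal 0.704 0.432 0.563
outer loop
vertex 3.05 0.317 -2.741
vertex 2.771 0.834 -2.789
vertex 1.767 0.123 -0.989
endloop
endfacet
facet normal 0.267 0.056 -0.962
outer loop
vertex 2.771 0.834 -2.789
vertex 2.313 0.237 -2.951
vertex 2.225 1.002 -2.931
endloop
endfacet
facet normal 0.158 0.885 0.438
outer loop
vertex 2.771 0.834 -2.789
vertex 2.225 1.002 -2.931
vertex 1.767 0.123 -0.989
endloop
endfacet
facet normal 0.268 0.056 -0.962
outer loop
vertex 2.225 1.002 -2.931
vertex 2.313 0.237 -2.951
vertex 1.73 0.722 -3.085
endloop
endfacet
facet normal -0.534 0.811 0.241
outer loop
vertex 2.225 1.002 -2.931
vertex 1.73 0.722 -3.085
vertex 1.767 0.123 -0.989
endloop
endfacet
facet normal 0.268 0.057 -0.962
outer loop
vertex 1.73 0.722 -3.085
vertex 2.313 0.237 -2.951
vertex 1.577 0.158 -3.161
endloop
endfacet
facet normal -0.964 0.250 0.088
outer loop
vertex 1.73 0.722 -3.085
vertex 1.577 0.158 -3.161
vertex 1.767 0.123 -0.989
endloop
endfacet
facet normal 0.268 0.057 -0.962
outer loop
vertex 1.577 0.158 -3.161
vertex 2.313 0.237 -2.951
vertex 1.855 -0.36 -3.114
endloop
endfacet
facet normal -0.882 -0.467 0.070
outer loop
vertex 1.577 0.158 -3.161
vertex 1.855 -0.36 -3.114
vertex 1.767 0.123 -0.989
endloop
endfacet
facet normal 0.269 0.056 -0.962
outer loop
vertex 1.855 -0.36 -3.114
vertex 2.313 0.237 -2.951
vertex 2.401 -0.527 -2.971
endloop
endfacet
facet normal -0.333 -0.922 0.196
outer loop
vertex 1.855 -0.36 -3.114
vertex 2.401 -0.527 -2.971
vertex 1.767 0.123 -0.989
endloop
endfacet
facet normal 0.268 0.056 -0.962
outer loop
vertex 2.401 -0.527 -2.971
vertex 2.313 0.237 -2.951
vertex 2.896 -0.247 -2.817
endloop
endfacet
facet normal 0.357 -0.848 0.392
outer loop
vertex 2.401 -0.527 -2.971
vertex 2.896 -0.247 -2.817
vertex 1.767 0.123 -0.989
endloop
endfacet

endsolid


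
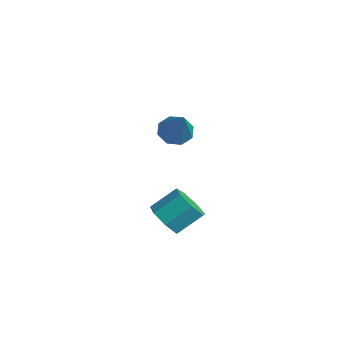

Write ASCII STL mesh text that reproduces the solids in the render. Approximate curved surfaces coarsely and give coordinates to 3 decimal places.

solid 
facet normal -0.205 -0.770 -0.605
outer loop
vertex 1.451 -3.105 -0.524
vertex 0.823 -2.717 -0.805
vertex 1.567 -2.707 -1.07
endloop
endfacet
facet normal 0.964 -0.266 0.011
outer loop
vertex 1.451 -3.105 -0.524
vertex 1.567 -2.707 -1.07
vertex 1.706 -2.151 0.225
endloop
endfacet
facet normal 0.964 -0.265 0.010
outer loop
vertex 1.706 -2.151 0.225
vertex 1.567 -2.707 -1.07
vertex 1.821 -1.753 -0.321
endloop
endfacet
facet normal 0.206 0.770 0.604
outer loop
vertex 1.706 -2.151 0.225
vertex 1.821 -1.753 -0.321
vertex 1.077 -1.763 -0.055
endloop
endfacet
facet normal -0.205 -0.770 -0.604
outer loop
vertex 1.567 -2.707 -1.07
vertex 0.823 -2.717 -0.805
vertex 1.122 -2.317 -1.416
endloop
endfacet
facet normal 0.732 0.289 -0.616
outer loop
vertex 1.567 -2.707 -1.07
vertex 1.122 -2.317 -1.416
vertex 1.821 -1.753 -0.321
endloop
endfacet
facet normal 0.733 0.287 -0.616
outer loop
vertex 1.821 -1.753 -0.321
vertex 1.122 -2.317 -1.416
vertex 1.377 -1.362 -0.667
endloop
endfacet
facet normal 0.206 0.769 0.605
outer loop
vertex 1.821 -1.753 -0.321
vertex 1.377 -1.362 -0.667
vertex 1.077 -1.763 -0.055
endloop
endfacet
facet normal -0.205 -0.770 -0.604
outer loop
vertex 1.122 -2.317 -1.416
vertex 0.823 -2.717 -0.805
vertex 0.452 -2.228 -1.302
endloop
endfacet
facet normal -0.050 0.625 -0.779
outer loop
vertex 1.122 -2.317 -1.416
vertex 0.452 -2.228 -1.302
vertex 1.377 -1.362 -0.667
endloop
endfacet
facet normal -0.050 0.625 -0.779
outer loop
vertex 1.377 -1.362 -0.667
vertex 0.452 -2.228 -1.302
vertex 0.707 -1.273 -0.553
endloop
endfacet
facet normal 0.205 0.770 0.605
outer loop
vertex 1.377 -1.362 -0.667
vertex 0.707 -1.273 -0.553
vertex 1.077 -1.763 -0.055
endloop
endfacet
facet normal -0.205 -0.770 -0.605
outer loop
vertex 0.452 -2.228 -1.302
vertex 0.823 -2.717 -0.805
vertex 0.061 -2.508 -0.813
endloop
endfacet
facet normal -0.796 0.491 -0.355
outer loop
vertex 0.452 -2.228 -1.302
vertex 0.061 -2.508 -0.813
vertex 0.707 -1.273 -0.553
endloop
endfacet
facet normal -0.796 0.491 -0.355
outer loop
vertex 0.707 -1.273 -0.553
vertex 0.061 -2.508 -0.813
vertex 0.316 -1.553 -0.064
endloop
endfacet
facet normal 0.205 0.770 0.605
outer loop
vertex 0.707 -1.273 -0.553
vertex 0.316 -1.553 -0.064
vertex 1.077 -1.763 -0.055
endloop
endfacet
facet normal -0.205 -0.770 -0.604
outer loop
vertex 0.061 -2.508 -0.813
vertex 0.823 -2.717 -0.805
vertex 0.244 -2.945 -0.318
endloop
endfacet
facet normal -0.941 -0.013 0.337
outer loop
vertex 0.061 -2.508 -0.813
vertex 0.244 -2.945 -0.318
vertex 0.316 -1.553 -0.064
endloop
endfacet
facet normal -0.942 -0.013 0.336
outer loop
vertex 0.316 -1.553 -0.064
vertex 0.244 -2.945 -0.318
vertex 0.499 -1.99 0.432
endloop
endfacet
facet normal 0.206 0.771 0.603
outer loop
vertex 0.316 -1.553 -0.064
vertex 0.499 -1.99 0.432
vertex 1.077 -1.763 -0.055
endloop
endfacet
facet normal -0.205 -0.770 -0.604
outer loop
vertex 0.244 -2.945 -0.318
vertex 0.823 -2.717 -0.805
vertex 0.862 -3.211 -0.189
endloop
endfacet
facet normal -0.380 -0.507 0.774
outer loop
vertex 0.244 -2.945 -0.318
vertex 0.862 -3.211 -0.189
vertex 0.499 -1.99 0.432
endloop
endfacet
facet normal -0.378 -0.507 0.775
outer loop
vertex 0.499 -1.99 0.432
vertex 0.862 -3.211 -0.189
vertex 1.117 -2.256 0.56
endloop
endfacet
facet normal 0.206 0.770 0.604
outer loop
vertex 0.499 -1.99 0.432
vertex 1.117 -2.256 0.56
vertex 1.077 -1.763 -0.055
endloop
endfacet
facet normal -0.205 -0.770 -0.604
outer loop
vertex 0.862 -3.211 -0.189
vertex 0.823 -2.717 -0.805
vertex 1.451 -3.105 -0.524
endloop
endfacet
facet normal 0.469 -0.619 0.630
outer loop
vertex 0.862 -3.211 -0.189
vertex 1.451 -3.105 -0.524
vertex 1.117 -2.256 0.56
endloop
endfacet
facet normal 0.469 -0.620 0.630
outer loop
vertex 1.117 -2.256 0.56
vertex 1.451 -3.105 -0.524
vertex 1.706 -2.151 0.225
endloop
endfacet
facet normal 0.206 0.770 0.604
outer loop
vertex 1.117 -2.256 0.56
vertex 1.706 -2.151 0.225
vertex 1.077 -1.763 -0.055
endloop
endfacet
facet normal -0.617 0.238 -0.750
outer loop
vertex -3.229 0.746 -0.187
vertex -3.772 0.843 0.291
vertex -3.256 1.271 0.002
endloop
endfacet
facet normal 0.939 0.158 -0.305
outer loop
vertex -3.229 0.746 -0.187
vertex -3.256 1.271 0.002
vertex -2.508 0.357 1.829
endloop
endfacet
facet normal -0.617 0.237 -0.750
outer loop
vertex -3.256 1.271 0.002
vertex -3.772 0.843 0.291
vertex -3.586 1.545 0.36
endloop
endfacet
facet normal 0.687 0.722 0.080
outer loop
vertex -3.256 1.271 0.002
vertex -3.586 1.545 0.36
vertex -2.508 0.357 1.829
endloop
endfacet
facet normal -0.616 0.237 -0.751
outer loop
vertex -3.586 1.545 0.36
vertex -3.772 0.843 0.291
vertex -4.025 1.408 0.677
endloop
endfacet
facet normal 0.146 0.819 0.555
outer loop
vertex -3.586 1.545 0.36
vertex -4.025 1.408 0.677
vertex -2.508 0.357 1.829
endloop
endfacet
facet normal -0.616 0.237 -0.751
outer loop
vertex -4.025 1.408 0.677
vertex -3.772 0.843 0.291
vertex -4.316 0.94 0.768
endloop
endfacet
facet normal -0.368 0.393 0.843
outer loop
vertex -4.025 1.408 0.677
vertex -4.316 0.94 0.768
vertex -2.508 0.357 1.829
endloop
endfacet
facet normal -0.617 0.236 -0.751
outer loop
vertex -4.316 0.94 0.768
vertex -3.772 0.843 0.291
vertex -4.288 0.415 0.58
endloop
endfacet
facet normal -0.553 -0.307 0.774
outer loop
vertex -4.316 0.94 0.768
vertex -4.288 0.415 0.58
vertex -2.508 0.357 1.829
endloop
endfacet
facet normal -0.617 0.237 -0.751
outer loop
vertex -4.288 0.415 0.58
vertex -3.772 0.843 0.291
vertex -3.958 0.14 0.222
endloop
endfacet
facet normal -0.302 -0.870 0.390
outer loop
vertex -4.288 0.415 0.58
vertex -3.958 0.14 0.222
vertex -2.508 0.357 1.829
endloop
endfacet
facet normal -0.618 0.237 -0.749
outer loop
vertex -3.958 0.14 0.222
vertex -3.772 0.843 0.291
vertex -3.52 0.277 -0.096
endloop
endfacet
facet normal 0.240 -0.967 -0.086
outer loop
vertex -3.958 0.14 0.222
vertex -3.52 0.277 -0.096
vertex -2.508 0.357 1.829
endloop
endfacet
facet normal -0.618 0.238 -0.750
outer loop
vertex -3.52 0.277 -0.096
vertex -3.772 0.843 0.291
vertex -3.229 0.746 -0.187
endloop
endfacet
facet normal 0.754 -0.540 -0.374
outer loop
vertex -3.52 0.277 -0.096
vertex -3.229 0.746 -0.187
vertex -2.508 0.357 1.829
endloop
endfacet

endsolid


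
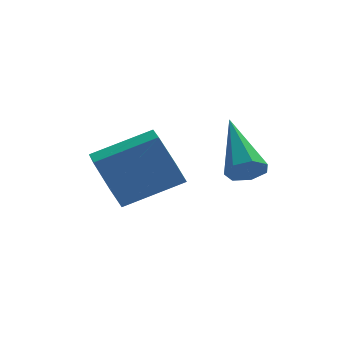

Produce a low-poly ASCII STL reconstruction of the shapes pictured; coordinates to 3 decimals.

solid 
facet normal 0.094 -0.834 -0.543
outer loop
vertex 2.135 0.224 -0.752
vertex 1.635 0.343 -1.021
vertex 2.173 0.501 -1.171
endloop
endfacet
facet normal 0.938 0.244 0.246
outer loop
vertex 2.135 0.224 -0.752
vertex 2.173 0.501 -1.171
vertex 1.445 2.037 0.081
endloop
endfacet
facet normal 0.094 -0.834 -0.543
outer loop
vertex 2.173 0.501 -1.171
vertex 1.635 0.343 -1.021
vertex 1.806 0.659 -1.477
endloop
endfacet
facet normal 0.633 0.647 -0.425
outer loop
vertex 2.173 0.501 -1.171
vertex 1.806 0.659 -1.477
vertex 1.445 2.037 0.081
endloop
endfacet
facet normal 0.094 -0.834 -0.543
outer loop
vertex 1.806 0.659 -1.477
vertex 1.635 0.343 -1.021
vertex 1.31 0.579 -1.44
endloop
endfacet
facet normal -0.166 0.719 -0.675
outer loop
vertex 1.806 0.659 -1.477
vertex 1.31 0.579 -1.44
vertex 1.445 2.037 0.081
endloop
endfacet
facet normal 0.094 -0.834 -0.543
outer loop
vertex 1.31 0.579 -1.44
vertex 1.635 0.343 -1.021
vertex 1.06 0.321 -1.087
endloop
endfacet
facet normal -0.859 0.405 -0.312
outer loop
vertex 1.31 0.579 -1.44
vertex 1.06 0.321 -1.087
vertex 1.445 2.037 0.081
endloop
endfacet
facet normal 0.094 -0.834 -0.543
outer loop
vertex 1.06 0.321 -1.087
vertex 1.635 0.343 -1.021
vertex 1.243 0.08 -0.685
endloop
endfacet
facet normal -0.921 -0.056 0.386
outer loop
vertex 1.06 0.321 -1.087
vertex 1.243 0.08 -0.685
vertex 1.445 2.037 0.081
endloop
endfacet
facet normal 0.094 -0.834 -0.543
outer loop
vertex 1.243 0.08 -0.685
vertex 1.635 0.343 -1.021
vertex 1.721 0.037 -0.536
endloop
endfacet
facet normal -0.308 -0.319 0.896
outer loop
vertex 1.243 0.08 -0.685
vertex 1.721 0.037 -0.536
vertex 1.445 2.037 0.081
endloop
endfacet
facet normal 0.094 -0.834 -0.543
outer loop
vertex 1.721 0.037 -0.536
vertex 1.635 0.343 -1.021
vertex 2.135 0.224 -0.752
endloop
endfacet
facet normal 0.519 -0.186 0.834
outer loop
vertex 1.721 0.037 -0.536
vertex 2.135 0.224 -0.752
vertex 1.445 2.037 0.081
endloop
endfacet
facet normal -0.912 -0.092 -0.399
outer loop
vertex -1.417 2.607 -2.878
vertex -1.748 2.215 -2.031
vertex -1.785 3.195 -2.172
endloop
endfacet
facet normal 0.172 0.799 -0.576
outer loop
vertex -1.417 2.607 -2.878
vertex -1.785 3.195 -2.172
vertex 0.28 2.776 -2.135
endloop
endfacet
facet normal 0.172 0.799 -0.576
outer loop
vertex 0.28 2.776 -2.135
vertex -1.785 3.195 -2.172
vertex -0.088 3.364 -1.429
endloop
endfacet
facet normal 0.912 0.091 0.400
outer loop
vertex 0.28 2.776 -2.135
vertex -0.088 3.364 -1.429
vertex -0.052 2.385 -1.289
endloop
endfacet
facet normal -0.912 -0.092 -0.399
outer loop
vertex -1.785 3.195 -2.172
vertex -1.748 2.215 -2.031
vertex -2.116 2.803 -1.325
endloop
endfacet
facet normal -0.236 0.914 0.331
outer loop
vertex -1.785 3.195 -2.172
vertex -2.116 2.803 -1.325
vertex -0.088 3.364 -1.429
endloop
endfacet
facet normal -0.236 0.914 0.331
outer loop
vertex -0.088 3.364 -1.429
vertex -2.116 2.803 -1.325
vertex -0.419 2.972 -0.582
endloop
endfacet
facet normal 0.913 0.091 0.399
outer loop
vertex -0.088 3.364 -1.429
vertex -0.419 2.972 -0.582
vertex -0.052 2.385 -1.289
endloop
endfacet
facet normal -0.912 -0.091 -0.400
outer loop
vertex -2.116 2.803 -1.325
vertex -1.748 2.215 -2.031
vertex -2.08 1.824 -1.185
endloop
endfacet
facet normal -0.408 0.115 0.906
outer loop
vertex -2.116 2.803 -1.325
vertex -2.08 1.824 -1.185
vertex -0.419 2.972 -0.582
endloop
endfacet
facet normal -0.408 0.115 0.906
outer loop
vertex -0.419 2.972 -0.582
vertex -2.08 1.824 -1.185
vertex -0.383 1.993 -0.442
endloop
endfacet
facet normal 0.913 0.091 0.399
outer loop
vertex -0.419 2.972 -0.582
vertex -0.383 1.993 -0.442
vertex -0.052 2.385 -1.289
endloop
endfacet
facet normal -0.912 -0.091 -0.400
outer loop
vertex -2.08 1.824 -1.185
vertex -1.748 2.215 -2.031
vertex -1.712 1.236 -1.891
endloop
endfacet
facet normal -0.172 -0.799 0.576
outer loop
vertex -2.08 1.824 -1.185
vertex -1.712 1.236 -1.891
vertex -0.383 1.993 -0.442
endloop
endfacet
facet normal -0.172 -0.799 0.576
outer loop
vertex -0.383 1.993 -0.442
vertex -1.712 1.236 -1.891
vertex -0.015 1.405 -1.148
endloop
endfacet
facet normal 0.912 0.092 0.399
outer loop
vertex -0.383 1.993 -0.442
vertex -0.015 1.405 -1.148
vertex -0.052 2.385 -1.289
endloop
endfacet
facet normal -0.913 -0.091 -0.399
outer loop
vertex -1.712 1.236 -1.891
vertex -1.748 2.215 -2.031
vertex -1.381 1.628 -2.738
endloop
endfacet
facet normal 0.236 -0.914 -0.331
outer loop
vertex -1.712 1.236 -1.891
vertex -1.381 1.628 -2.738
vertex -0.015 1.405 -1.148
endloop
endfacet
facet normal 0.236 -0.914 -0.331
outer loop
vertex -0.015 1.405 -1.148
vertex -1.381 1.628 -2.738
vertex 0.316 1.797 -1.995
endloop
endfacet
facet normal 0.912 0.092 0.399
outer loop
vertex -0.015 1.405 -1.148
vertex 0.316 1.797 -1.995
vertex -0.052 2.385 -1.289
endloop
endfacet
facet normal -0.913 -0.091 -0.399
outer loop
vertex -1.381 1.628 -2.738
vertex -1.748 2.215 -2.031
vertex -1.417 2.607 -2.878
endloop
endfacet
facet normal 0.408 -0.115 -0.906
outer loop
vertex -1.381 1.628 -2.738
vertex -1.417 2.607 -2.878
vertex 0.316 1.797 -1.995
endloop
endfacet
facet normal 0.408 -0.115 -0.906
outer loop
vertex 0.316 1.797 -1.995
vertex -1.417 2.607 -2.878
vertex 0.28 2.776 -2.135
endloop
endfacet
facet normal 0.912 0.091 0.400
outer loop
vertex 0.316 1.797 -1.995
vertex 0.28 2.776 -2.135
vertex -0.052 2.385 -1.289
endloop
endfacet

endsolid


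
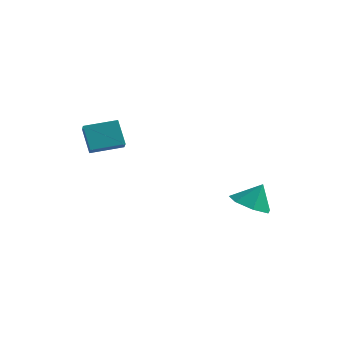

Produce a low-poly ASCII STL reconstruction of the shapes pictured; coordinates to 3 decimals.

solid 
facet normal -0.301 -0.341 -0.891
outer loop
vertex 2.691 1.094 -2.22
vertex 2.055 1.959 -2.336
vertex 3.085 1.835 -2.637
endloop
endfacet
facet normal 0.871 -0.215 0.441
outer loop
vertex 2.691 1.094 -2.22
vertex 3.085 1.835 -2.637
vertex 2.465 2.421 -1.124
endloop
endfacet
facet normal -0.301 -0.339 -0.891
outer loop
vertex 3.085 1.835 -2.637
vertex 2.055 1.959 -2.336
vertex 2.704 2.67 -2.826
endloop
endfacet
facet normal 0.877 0.443 0.188
outer loop
vertex 3.085 1.835 -2.637
vertex 2.704 2.67 -2.826
vertex 2.465 2.421 -1.124
endloop
endfacet
facet normal -0.300 -0.340 -0.891
outer loop
vertex 2.704 2.67 -2.826
vertex 2.055 1.959 -2.336
vertex 1.834 2.969 -2.647
endloop
endfacet
facet normal 0.353 0.917 0.184
outer loop
vertex 2.704 2.67 -2.826
vertex 1.834 2.969 -2.647
vertex 2.465 2.421 -1.124
endloop
endfacet
facet normal -0.301 -0.340 -0.891
outer loop
vertex 1.834 2.969 -2.647
vertex 2.055 1.959 -2.336
vertex 1.131 2.508 -2.233
endloop
endfacet
facet normal -0.303 0.850 0.431
outer loop
vertex 1.834 2.969 -2.647
vertex 1.131 2.508 -2.233
vertex 2.465 2.421 -1.124
endloop
endfacet
facet normal -0.301 -0.340 -0.891
outer loop
vertex 1.131 2.508 -2.233
vertex 2.055 1.959 -2.336
vertex 1.124 1.633 -1.897
endloop
endfacet
facet normal -0.600 0.291 0.745
outer loop
vertex 1.131 2.508 -2.233
vertex 1.124 1.633 -1.897
vertex 2.465 2.421 -1.124
endloop
endfacet
facet normal -0.301 -0.340 -0.891
outer loop
vertex 1.124 1.633 -1.897
vertex 2.055 1.959 -2.336
vertex 1.818 1.003 -1.891
endloop
endfacet
facet normal -0.314 -0.337 0.888
outer loop
vertex 1.124 1.633 -1.897
vertex 1.818 1.003 -1.891
vertex 2.465 2.421 -1.124
endloop
endfacet
facet normal -0.300 -0.340 -0.891
outer loop
vertex 1.818 1.003 -1.891
vertex 2.055 1.959 -2.336
vertex 2.691 1.094 -2.22
endloop
endfacet
facet normal 0.342 -0.563 0.752
outer loop
vertex 1.818 1.003 -1.891
vertex 2.691 1.094 -2.22
vertex 2.465 2.421 -1.124
endloop
endfacet
facet normal -0.468 0.296 0.833
outer loop
vertex -4.093 -2.495 2.795
vertex -2.943 -1.381 3.046
vertex -4.545 -1.924 2.338
endloop
endfacet
facet normal -0.710 -0.687 -0.155
outer loop
vertex -3.857 -2.359 1.114
vertex -4.093 -2.495 2.795
vertex -4.545 -1.924 2.338
endloop
endfacet
facet normal -0.468 0.296 0.833
outer loop
vertex -4.545 -1.924 2.338
vertex -2.943 -1.381 3.046
vertex -3.396 -0.811 2.589
endloop
endfacet
facet normal -0.526 0.663 -0.532
outer loop
vertex -3.396 -0.811 2.589
vertex -3.857 -2.359 1.114
vertex -4.545 -1.924 2.338
endloop
endfacet
facet normal 0.527 -0.663 0.532
outer loop
vertex -4.093 -2.495 2.795
vertex -2.255 -1.816 1.822
vertex -2.943 -1.381 3.046
endloop
endfacet
facet normal -0.709 -0.688 -0.155
outer loop
vertex -3.404 -2.929 1.571
vertex -4.093 -2.495 2.795
vertex -3.857 -2.359 1.114
endloop
endfacet
facet normal 0.527 -0.663 0.532
outer loop
vertex -3.404 -2.929 1.571
vertex -2.255 -1.816 1.822
vertex -4.093 -2.495 2.795
endloop
endfacet
facet normal 0.709 0.688 0.154
outer loop
vertex -2.943 -1.381 3.046
vertex -2.255 -1.816 1.822
vertex -3.396 -0.811 2.589
endloop
endfacet
facet normal -0.527 0.663 -0.532
outer loop
vertex -2.707 -1.245 1.365
vertex -3.857 -2.359 1.114
vertex -3.396 -0.811 2.589
endloop
endfacet
facet normal 0.710 0.687 0.156
outer loop
vertex -3.396 -0.811 2.589
vertex -2.255 -1.816 1.822
vertex -2.707 -1.245 1.365
endloop
endfacet
facet normal 0.468 -0.296 -0.833
outer loop
vertex -2.707 -1.245 1.365
vertex -3.404 -2.929 1.571
vertex -3.857 -2.359 1.114
endloop
endfacet
facet normal 0.468 -0.296 -0.833
outer loop
vertex -2.255 -1.816 1.822
vertex -3.404 -2.929 1.571
vertex -2.707 -1.245 1.365
endloop
endfacet

endsolid


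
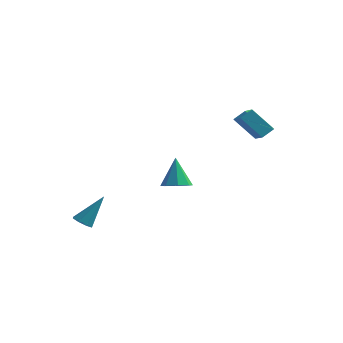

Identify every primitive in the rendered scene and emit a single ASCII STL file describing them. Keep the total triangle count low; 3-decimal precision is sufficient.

solid 
facet normal 0.208 -0.361 -0.909
outer loop
vertex 2.699 -1.893 0.553
vertex 1.974 -2.316 0.555
vertex 2.215 -1.55 0.306
endloop
endfacet
facet normal 0.496 0.845 0.202
outer loop
vertex 2.699 -1.893 0.553
vertex 2.215 -1.55 0.306
vertex 1.586 -1.644 2.245
endloop
endfacet
facet normal 0.210 -0.361 -0.909
outer loop
vertex 2.215 -1.55 0.306
vertex 1.974 -2.316 0.555
vertex 1.589 -1.657 0.204
endloop
endfacet
facet normal -0.167 0.986 -0.007
outer loop
vertex 2.215 -1.55 0.306
vertex 1.589 -1.657 0.204
vertex 1.586 -1.644 2.245
endloop
endfacet
facet normal 0.209 -0.362 -0.909
outer loop
vertex 1.589 -1.657 0.204
vertex 1.974 -2.316 0.555
vertex 1.188 -2.149 0.308
endloop
endfacet
facet normal -0.776 0.631 -0.005
outer loop
vertex 1.589 -1.657 0.204
vertex 1.188 -2.149 0.308
vertex 1.586 -1.644 2.245
endloop
endfacet
facet normal 0.209 -0.361 -0.909
outer loop
vertex 1.188 -2.149 0.308
vertex 1.974 -2.316 0.555
vertex 1.248 -2.739 0.556
endloop
endfacet
facet normal -0.979 -0.014 0.205
outer loop
vertex 1.188 -2.149 0.308
vertex 1.248 -2.739 0.556
vertex 1.586 -1.644 2.245
endloop
endfacet
facet normal 0.209 -0.360 -0.909
outer loop
vertex 1.248 -2.739 0.556
vertex 1.974 -2.316 0.555
vertex 1.733 -3.081 0.803
endloop
endfacet
facet normal -0.655 -0.568 0.499
outer loop
vertex 1.248 -2.739 0.556
vertex 1.733 -3.081 0.803
vertex 1.586 -1.644 2.245
endloop
endfacet
facet normal 0.209 -0.361 -0.909
outer loop
vertex 1.733 -3.081 0.803
vertex 1.974 -2.316 0.555
vertex 2.359 -2.975 0.905
endloop
endfacet
facet normal 0.005 -0.708 0.706
outer loop
vertex 1.733 -3.081 0.803
vertex 2.359 -2.975 0.905
vertex 1.586 -1.644 2.245
endloop
endfacet
facet normal 0.208 -0.361 -0.909
outer loop
vertex 2.359 -2.975 0.905
vertex 1.974 -2.316 0.555
vertex 2.759 -2.483 0.801
endloop
endfacet
facet normal 0.616 -0.352 0.705
outer loop
vertex 2.359 -2.975 0.905
vertex 2.759 -2.483 0.801
vertex 1.586 -1.644 2.245
endloop
endfacet
facet normal 0.208 -0.361 -0.909
outer loop
vertex 2.759 -2.483 0.801
vertex 1.974 -2.316 0.555
vertex 2.699 -1.893 0.553
endloop
endfacet
facet normal 0.818 0.291 0.495
outer loop
vertex 2.759 -2.483 0.801
vertex 2.699 -1.893 0.553
vertex 1.586 -1.644 2.245
endloop
endfacet
facet normal -0.383 -0.449 -0.807
outer loop
vertex -2.402 -4.146 -2.502
vertex -2.87 -3.71 -2.523
vertex -2.283 -3.757 -2.775
endloop
endfacet
facet normal 0.962 -0.271 0.033
outer loop
vertex -2.402 -4.146 -2.502
vertex -2.283 -3.757 -2.775
vertex -2.07 -2.77 -0.837
endloop
endfacet
facet normal -0.382 -0.451 -0.807
outer loop
vertex -2.283 -3.757 -2.775
vertex -2.87 -3.71 -2.523
vertex -2.509 -3.34 -2.901
endloop
endfacet
facet normal 0.875 0.386 -0.293
outer loop
vertex -2.283 -3.757 -2.775
vertex -2.509 -3.34 -2.901
vertex -2.07 -2.77 -0.837
endloop
endfacet
facet normal -0.384 -0.450 -0.807
outer loop
vertex -2.509 -3.34 -2.901
vertex -2.87 -3.71 -2.523
vertex -2.945 -3.14 -2.805
endloop
endfacet
facet normal 0.337 0.887 -0.317
outer loop
vertex -2.509 -3.34 -2.901
vertex -2.945 -3.14 -2.805
vertex -2.07 -2.77 -0.837
endloop
endfacet
facet normal -0.383 -0.450 -0.807
outer loop
vertex -2.945 -3.14 -2.805
vertex -2.87 -3.71 -2.523
vertex -3.338 -3.274 -2.544
endloop
endfacet
facet normal -0.338 0.941 -0.026
outer loop
vertex -2.945 -3.14 -2.805
vertex -3.338 -3.274 -2.544
vertex -2.07 -2.77 -0.837
endloop
endfacet
facet normal -0.383 -0.450 -0.807
outer loop
vertex -3.338 -3.274 -2.544
vertex -2.87 -3.71 -2.523
vertex -3.456 -3.663 -2.271
endloop
endfacet
facet normal -0.754 0.515 0.408
outer loop
vertex -3.338 -3.274 -2.544
vertex -3.456 -3.663 -2.271
vertex -2.07 -2.77 -0.837
endloop
endfacet
facet normal -0.383 -0.449 -0.807
outer loop
vertex -3.456 -3.663 -2.271
vertex -2.87 -3.71 -2.523
vertex -3.231 -4.08 -2.146
endloop
endfacet
facet normal -0.667 -0.140 0.732
outer loop
vertex -3.456 -3.663 -2.271
vertex -3.231 -4.08 -2.146
vertex -2.07 -2.77 -0.837
endloop
endfacet
facet normal -0.383 -0.449 -0.807
outer loop
vertex -3.231 -4.08 -2.146
vertex -2.87 -3.71 -2.523
vertex -2.794 -4.28 -2.242
endloop
endfacet
facet normal -0.128 -0.642 0.756
outer loop
vertex -3.231 -4.08 -2.146
vertex -2.794 -4.28 -2.242
vertex -2.07 -2.77 -0.837
endloop
endfacet
facet normal -0.382 -0.449 -0.808
outer loop
vertex -2.794 -4.28 -2.242
vertex -2.87 -3.71 -2.523
vertex -2.402 -4.146 -2.502
endloop
endfacet
facet normal 0.547 -0.696 0.466
outer loop
vertex -2.794 -4.28 -2.242
vertex -2.402 -4.146 -2.502
vertex -2.07 -2.77 -0.837
endloop
endfacet
facet normal -0.663 -0.135 0.737
outer loop
vertex 3.279 2.802 3.924
vertex 3.69 3.425 4.408
vertex 2.43 3.81 3.345
endloop
endfacet
facet normal -0.461 -0.701 -0.544
outer loop
vertex 3.63 4.055 2.012
vertex 3.279 2.802 3.924
vertex 2.43 3.81 3.345
endloop
endfacet
facet normal -0.663 -0.135 0.737
outer loop
vertex 2.43 3.81 3.345
vertex 3.69 3.425 4.408
vertex 2.841 4.434 3.829
endloop
endfacet
facet normal -0.590 0.700 -0.402
outer loop
vertex 2.841 4.434 3.829
vertex 3.63 4.055 2.012
vertex 2.43 3.81 3.345
endloop
endfacet
facet normal 0.589 -0.701 0.402
outer loop
vertex 3.279 2.802 3.924
vertex 4.89 3.67 3.075
vertex 3.69 3.425 4.408
endloop
endfacet
facet normal -0.462 -0.701 -0.544
outer loop
vertex 4.479 3.046 2.591
vertex 3.279 2.802 3.924
vertex 3.63 4.055 2.012
endloop
endfacet
facet normal 0.589 -0.700 0.402
outer loop
vertex 4.479 3.046 2.591
vertex 4.89 3.67 3.075
vertex 3.279 2.802 3.924
endloop
endfacet
facet normal 0.461 0.701 0.544
outer loop
vertex 3.69 3.425 4.408
vertex 4.89 3.67 3.075
vertex 2.841 4.434 3.829
endloop
endfacet
facet normal -0.589 0.701 -0.402
outer loop
vertex 4.041 4.678 2.496
vertex 3.63 4.055 2.012
vertex 2.841 4.434 3.829
endloop
endfacet
facet normal 0.461 0.701 0.544
outer loop
vertex 2.841 4.434 3.829
vertex 4.89 3.67 3.075
vertex 4.041 4.678 2.496
endloop
endfacet
facet normal 0.663 0.135 -0.737
outer loop
vertex 4.041 4.678 2.496
vertex 4.479 3.046 2.591
vertex 3.63 4.055 2.012
endloop
endfacet
facet normal 0.663 0.135 -0.737
outer loop
vertex 4.89 3.67 3.075
vertex 4.479 3.046 2.591
vertex 4.041 4.678 2.496
endloop
endfacet

endsolid


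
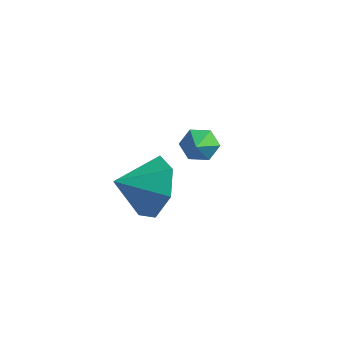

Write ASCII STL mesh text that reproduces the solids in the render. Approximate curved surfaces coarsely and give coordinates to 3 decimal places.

solid 
facet normal 0.416 0.798 -0.436
outer loop
vertex -0.131 -1.509 0.452
vertex -0.629 -1.727 -0.423
vertex -0.939 -1.137 0.362
endloop
endfacet
facet normal -0.173 -0.141 0.975
outer loop
vertex -0.131 -1.509 0.452
vertex -0.939 -1.137 0.362
vertex -1.131 -2.693 0.103
endloop
endfacet
facet normal 0.416 0.798 -0.436
outer loop
vertex -0.939 -1.137 0.362
vertex -0.629 -1.727 -0.423
vertex -1.513 -1.21 -0.319
endloop
endfacet
facet normal -0.764 -0.013 0.645
outer loop
vertex -0.939 -1.137 0.362
vertex -1.513 -1.21 -0.319
vertex -1.131 -2.693 0.103
endloop
endfacet
facet normal 0.416 0.799 -0.435
outer loop
vertex -1.513 -1.21 -0.319
vertex -0.629 -1.727 -0.423
vertex -1.421 -1.672 -1.079
endloop
endfacet
facet normal -0.970 -0.241 0.029
outer loop
vertex -1.513 -1.21 -0.319
vertex -1.421 -1.672 -1.079
vertex -1.131 -2.693 0.103
endloop
endfacet
facet normal 0.416 0.799 -0.435
outer loop
vertex -1.421 -1.672 -1.079
vertex -0.629 -1.727 -0.423
vertex -0.733 -2.175 -1.345
endloop
endfacet
facet normal -0.636 -0.654 -0.409
outer loop
vertex -1.421 -1.672 -1.079
vertex -0.733 -2.175 -1.345
vertex -1.131 -2.693 0.103
endloop
endfacet
facet normal 0.416 0.799 -0.435
outer loop
vertex -0.733 -2.175 -1.345
vertex -0.629 -1.727 -0.423
vertex 0.034 -2.341 -0.917
endloop
endfacet
facet normal -0.014 -0.940 -0.340
outer loop
vertex -0.733 -2.175 -1.345
vertex 0.034 -2.341 -0.917
vertex -1.131 -2.693 0.103
endloop
endfacet
facet normal 0.415 0.799 -0.435
outer loop
vertex 0.034 -2.341 -0.917
vertex -0.629 -1.727 -0.423
vertex 0.302 -2.045 -0.118
endloop
endfacet
facet normal 0.428 -0.885 0.184
outer loop
vertex 0.034 -2.341 -0.917
vertex 0.302 -2.045 -0.118
vertex -1.131 -2.693 0.103
endloop
endfacet
facet normal 0.415 0.799 -0.435
outer loop
vertex 0.302 -2.045 -0.118
vertex -0.629 -1.727 -0.423
vertex -0.131 -1.509 0.452
endloop
endfacet
facet normal 0.358 -0.529 0.769
outer loop
vertex 0.302 -2.045 -0.118
vertex -0.131 -1.509 0.452
vertex -1.131 -2.693 0.103
endloop
endfacet
facet normal -0.496 0.685 -0.534
outer loop
vertex -1.452 1.381 -1.48
vertex -1.851 1.419 -1.061
vertex -1.385 1.765 -1.05
endloop
endfacet
facet normal 0.990 -0.019 -0.137
outer loop
vertex -1.452 1.381 -1.48
vertex -1.385 1.765 -1.05
vertex -1.329 0.701 -0.499
endloop
endfacet
facet normal -0.496 0.685 -0.534
outer loop
vertex -1.385 1.765 -1.05
vertex -1.851 1.419 -1.061
vertex -1.784 1.803 -0.631
endloop
endfacet
facet normal 0.692 0.361 0.626
outer loop
vertex -1.385 1.765 -1.05
vertex -1.784 1.803 -0.631
vertex -1.329 0.701 -0.499
endloop
endfacet
facet normal -0.497 0.684 -0.534
outer loop
vertex -1.784 1.803 -0.631
vertex -1.851 1.419 -1.061
vertex -2.25 1.457 -0.641
endloop
endfacet
facet normal -0.084 0.084 0.993
outer loop
vertex -1.784 1.803 -0.631
vertex -2.25 1.457 -0.641
vertex -1.329 0.701 -0.499
endloop
endfacet
facet normal -0.497 0.684 -0.534
outer loop
vertex -2.25 1.457 -0.641
vertex -1.851 1.419 -1.061
vertex -2.316 1.073 -1.071
endloop
endfacet
facet normal -0.562 -0.572 0.597
outer loop
vertex -2.25 1.457 -0.641
vertex -2.316 1.073 -1.071
vertex -1.329 0.701 -0.499
endloop
endfacet
facet normal -0.497 0.683 -0.535
outer loop
vertex -2.316 1.073 -1.071
vertex -1.851 1.419 -1.061
vertex -1.917 1.035 -1.49
endloop
endfacet
facet normal -0.263 -0.951 -0.164
outer loop
vertex -2.316 1.073 -1.071
vertex -1.917 1.035 -1.49
vertex -1.329 0.701 -0.499
endloop
endfacet
facet normal -0.497 0.683 -0.535
outer loop
vertex -1.917 1.035 -1.49
vertex -1.851 1.419 -1.061
vertex -1.452 1.381 -1.48
endloop
endfacet
facet normal 0.513 -0.674 -0.532
outer loop
vertex -1.917 1.035 -1.49
vertex -1.452 1.381 -1.48
vertex -1.329 0.701 -0.499
endloop
endfacet

endsolid


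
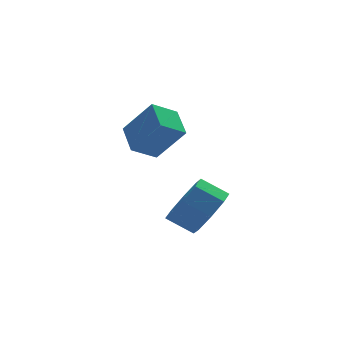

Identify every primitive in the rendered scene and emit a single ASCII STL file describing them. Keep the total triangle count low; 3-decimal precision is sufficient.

solid 
facet normal 0.792 -0.277 -0.545
outer loop
vertex -0.044 0.54 -2.234
vertex -0.587 -0.225 -2.635
vertex -0.419 0.75 -2.886
endloop
endfacet
facet normal 0.377 0.923 0.080
outer loop
vertex -0.044 0.54 -2.234
vertex -0.419 0.75 -2.886
vertex -0.93 0.849 -1.624
endloop
endfacet
facet normal 0.377 0.923 0.080
outer loop
vertex -0.93 0.849 -1.624
vertex -0.419 0.75 -2.886
vertex -1.305 1.059 -2.275
endloop
endfacet
facet normal -0.791 0.276 0.545
outer loop
vertex -0.93 0.849 -1.624
vertex -1.305 1.059 -2.275
vertex -1.473 0.085 -2.025
endloop
endfacet
facet normal 0.791 -0.277 -0.545
outer loop
vertex -0.419 0.75 -2.886
vertex -0.587 -0.225 -2.635
vertex -0.893 0.389 -3.391
endloop
endfacet
facet normal -0.074 0.843 -0.533
outer loop
vertex -0.419 0.75 -2.886
vertex -0.893 0.389 -3.391
vertex -1.305 1.059 -2.275
endloop
endfacet
facet normal -0.074 0.843 -0.533
outer loop
vertex -1.305 1.059 -2.275
vertex -0.893 0.389 -3.391
vertex -1.779 0.698 -2.78
endloop
endfacet
facet normal -0.791 0.276 0.545
outer loop
vertex -1.305 1.059 -2.275
vertex -1.779 0.698 -2.78
vertex -1.473 0.085 -2.025
endloop
endfacet
facet normal 0.792 -0.276 -0.545
outer loop
vertex -0.893 0.389 -3.391
vertex -0.587 -0.225 -2.635
vertex -1.187 -0.332 -3.453
endloop
endfacet
facet normal -0.482 0.268 -0.834
outer loop
vertex -0.893 0.389 -3.391
vertex -1.187 -0.332 -3.453
vertex -1.779 0.698 -2.78
endloop
endfacet
facet normal -0.481 0.269 -0.835
outer loop
vertex -1.779 0.698 -2.78
vertex -1.187 -0.332 -3.453
vertex -2.074 -0.022 -2.842
endloop
endfacet
facet normal -0.791 0.277 0.546
outer loop
vertex -1.779 0.698 -2.78
vertex -2.074 -0.022 -2.842
vertex -1.473 0.085 -2.025
endloop
endfacet
facet normal 0.792 -0.277 -0.545
outer loop
vertex -1.187 -0.332 -3.453
vertex -0.587 -0.225 -2.635
vertex -1.13 -0.989 -3.036
endloop
endfacet
facet normal -0.607 -0.463 -0.646
outer loop
vertex -1.187 -0.332 -3.453
vertex -1.13 -0.989 -3.036
vertex -2.074 -0.022 -2.842
endloop
endfacet
facet normal -0.607 -0.462 -0.647
outer loop
vertex -2.074 -0.022 -2.842
vertex -1.13 -0.989 -3.036
vertex -2.016 -0.68 -2.426
endloop
endfacet
facet normal -0.791 0.275 0.546
outer loop
vertex -2.074 -0.022 -2.842
vertex -2.016 -0.68 -2.426
vertex -1.473 0.085 -2.025
endloop
endfacet
facet normal 0.791 -0.276 -0.545
outer loop
vertex -1.13 -0.989 -3.036
vertex -0.587 -0.225 -2.635
vertex -0.755 -1.199 -2.385
endloop
endfacet
facet normal -0.377 -0.923 -0.080
outer loop
vertex -1.13 -0.989 -3.036
vertex -0.755 -1.199 -2.385
vertex -2.016 -0.68 -2.426
endloop
endfacet
facet normal -0.377 -0.923 -0.080
outer loop
vertex -2.016 -0.68 -2.426
vertex -0.755 -1.199 -2.385
vertex -1.641 -0.89 -1.774
endloop
endfacet
facet normal -0.792 0.277 0.545
outer loop
vertex -2.016 -0.68 -2.426
vertex -1.641 -0.89 -1.774
vertex -1.473 0.085 -2.025
endloop
endfacet
facet normal 0.791 -0.276 -0.545
outer loop
vertex -0.755 -1.199 -2.385
vertex -0.587 -0.225 -2.635
vertex -0.281 -0.838 -1.88
endloop
endfacet
facet normal 0.074 -0.843 0.533
outer loop
vertex -0.755 -1.199 -2.385
vertex -0.281 -0.838 -1.88
vertex -1.641 -0.89 -1.774
endloop
endfacet
facet normal 0.074 -0.843 0.533
outer loop
vertex -1.641 -0.89 -1.774
vertex -0.281 -0.838 -1.88
vertex -1.167 -0.529 -1.269
endloop
endfacet
facet normal -0.791 0.277 0.545
outer loop
vertex -1.641 -0.89 -1.774
vertex -1.167 -0.529 -1.269
vertex -1.473 0.085 -2.025
endloop
endfacet
facet normal 0.791 -0.277 -0.546
outer loop
vertex -0.281 -0.838 -1.88
vertex -0.587 -0.225 -2.635
vertex 0.014 -0.118 -1.818
endloop
endfacet
facet normal 0.481 -0.269 0.834
outer loop
vertex -0.281 -0.838 -1.88
vertex 0.014 -0.118 -1.818
vertex -1.167 -0.529 -1.269
endloop
endfacet
facet normal 0.481 -0.268 0.835
outer loop
vertex -1.167 -0.529 -1.269
vertex 0.014 -0.118 -1.818
vertex -0.873 0.192 -1.207
endloop
endfacet
facet normal -0.792 0.276 0.545
outer loop
vertex -1.167 -0.529 -1.269
vertex -0.873 0.192 -1.207
vertex -1.473 0.085 -2.025
endloop
endfacet
facet normal 0.791 -0.275 -0.546
outer loop
vertex 0.014 -0.118 -1.818
vertex -0.587 -0.225 -2.635
vertex -0.044 0.54 -2.234
endloop
endfacet
facet normal 0.607 0.462 0.647
outer loop
vertex 0.014 -0.118 -1.818
vertex -0.044 0.54 -2.234
vertex -0.873 0.192 -1.207
endloop
endfacet
facet normal 0.607 0.463 0.646
outer loop
vertex -0.873 0.192 -1.207
vertex -0.044 0.54 -2.234
vertex -0.93 0.849 -1.624
endloop
endfacet
facet normal -0.792 0.277 0.545
outer loop
vertex -0.873 0.192 -1.207
vertex -0.93 0.849 -1.624
vertex -1.473 0.085 -2.025
endloop
endfacet
facet normal -0.822 -0.334 0.461
outer loop
vertex -1.92 2.272 0.561
vertex -2.061 3.466 1.175
vertex -2.86 2.819 -0.719
endloop
endfacet
facet normal 0.105 -0.884 -0.455
outer loop
vertex -1.939 3.194 -1.235
vertex -1.92 2.272 0.561
vertex -2.86 2.819 -0.719
endloop
endfacet
facet normal -0.822 -0.334 0.461
outer loop
vertex -2.86 2.819 -0.719
vertex -2.061 3.466 1.175
vertex -3.001 4.014 -0.105
endloop
endfacet
facet normal -0.560 0.326 -0.762
outer loop
vertex -3.001 4.014 -0.105
vertex -1.939 3.194 -1.235
vertex -2.86 2.819 -0.719
endloop
endfacet
facet normal 0.560 -0.326 0.762
outer loop
vertex -1.92 2.272 0.561
vertex -1.14 3.841 0.659
vertex -2.061 3.466 1.175
endloop
endfacet
facet normal 0.104 -0.884 -0.455
outer loop
vertex -0.999 2.646 0.045
vertex -1.92 2.272 0.561
vertex -1.939 3.194 -1.235
endloop
endfacet
facet normal 0.559 -0.326 0.762
outer loop
vertex -0.999 2.646 0.045
vertex -1.14 3.841 0.659
vertex -1.92 2.272 0.561
endloop
endfacet
facet normal -0.105 0.884 0.455
outer loop
vertex -2.061 3.466 1.175
vertex -1.14 3.841 0.659
vertex -3.001 4.014 -0.105
endloop
endfacet
facet normal -0.559 0.326 -0.762
outer loop
vertex -2.08 4.388 -0.621
vertex -1.939 3.194 -1.235
vertex -3.001 4.014 -0.105
endloop
endfacet
facet normal -0.104 0.885 0.455
outer loop
vertex -3.001 4.014 -0.105
vertex -1.14 3.841 0.659
vertex -2.08 4.388 -0.621
endloop
endfacet
facet normal 0.822 0.334 -0.461
outer loop
vertex -2.08 4.388 -0.621
vertex -0.999 2.646 0.045
vertex -1.939 3.194 -1.235
endloop
endfacet
facet normal 0.822 0.334 -0.461
outer loop
vertex -1.14 3.841 0.659
vertex -0.999 2.646 0.045
vertex -2.08 4.388 -0.621
endloop
endfacet

endsolid
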